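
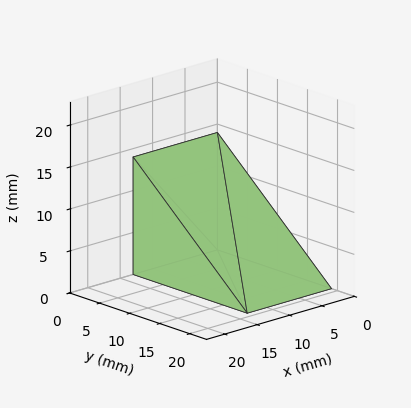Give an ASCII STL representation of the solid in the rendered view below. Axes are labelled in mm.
Reading the render: the shape is a wedge (ramp): 13 × 19 mm base, rising to 14 mm along the y=0 edge and sloping linearly to z=0 at y=19 (dimensions read to the nearest mm from the axis ticks). For the STL, each face is triangulated and given an outward normal.

solid part
  facet normal 0.0000 0.0000 -1.0000
    outer loop
      vertex 13.0 19.0 0.0
      vertex 13.0 0.0 0.0
      vertex 0.0 0.0 0.0
    endloop
  endfacet
  facet normal 0.0000 0.0000 -1.0000
    outer loop
      vertex 0.0 19.0 0.0
      vertex 13.0 19.0 0.0
      vertex 0.0 0.0 0.0
    endloop
  endfacet
  facet normal 0.0000 -1.0000 0.0000
    outer loop
      vertex 0.0 0.0 0.0
      vertex 13.0 0.0 0.0
      vertex 13.0 0.0 14.0
    endloop
  endfacet
  facet normal 0.0000 -1.0000 0.0000
    outer loop
      vertex 0.0 0.0 0.0
      vertex 13.0 0.0 14.0
      vertex 0.0 0.0 14.0
    endloop
  endfacet
  facet normal 0.0000 0.5932 0.8051
    outer loop
      vertex 0.0 0.0 14.0
      vertex 13.0 0.0 14.0
      vertex 13.0 19.0 0.0
    endloop
  endfacet
  facet normal 0.0000 0.5932 0.8051
    outer loop
      vertex 0.0 0.0 14.0
      vertex 13.0 19.0 0.0
      vertex 0.0 19.0 0.0
    endloop
  endfacet
  facet normal -1.0000 0.0000 0.0000
    outer loop
      vertex 0.0 0.0 14.0
      vertex 0.0 19.0 0.0
      vertex 0.0 0.0 0.0
    endloop
  endfacet
  facet normal 1.0000 0.0000 0.0000
    outer loop
      vertex 13.0 0.0 0.0
      vertex 13.0 19.0 0.0
      vertex 13.0 0.0 14.0
    endloop
  endfacet
endsolid part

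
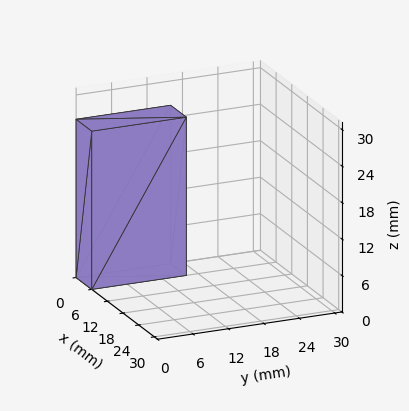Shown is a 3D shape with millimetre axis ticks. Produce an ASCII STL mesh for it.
Reading the render: the shape is a rectangular box, roughly 6 × 16 mm footprint and 26 mm tall (dimensions read to the nearest mm from the axis ticks). For the STL, each face is triangulated and given an outward normal.

solid part
  facet normal 0.0000 0.0000 -1.0000
    outer loop
      vertex 6.000 16.000 0.000
      vertex 6.000 0.000 0.000
      vertex 0.000 0.000 0.000
    endloop
  endfacet
  facet normal 0.0000 0.0000 -1.0000
    outer loop
      vertex 0.000 16.000 0.000
      vertex 6.000 16.000 0.000
      vertex 0.000 0.000 0.000
    endloop
  endfacet
  facet normal 0.0000 0.0000 1.0000
    outer loop
      vertex 0.000 0.000 26.000
      vertex 6.000 0.000 26.000
      vertex 6.000 16.000 26.000
    endloop
  endfacet
  facet normal 0.0000 0.0000 1.0000
    outer loop
      vertex 0.000 0.000 26.000
      vertex 6.000 16.000 26.000
      vertex 0.000 16.000 26.000
    endloop
  endfacet
  facet normal 0.0000 -1.0000 0.0000
    outer loop
      vertex 0.000 0.000 0.000
      vertex 6.000 0.000 0.000
      vertex 6.000 0.000 26.000
    endloop
  endfacet
  facet normal 0.0000 -1.0000 0.0000
    outer loop
      vertex 0.000 0.000 0.000
      vertex 6.000 0.000 26.000
      vertex 0.000 0.000 26.000
    endloop
  endfacet
  facet normal 0.0000 1.0000 0.0000
    outer loop
      vertex 6.000 16.000 26.000
      vertex 6.000 16.000 0.000
      vertex 0.000 16.000 0.000
    endloop
  endfacet
  facet normal 0.0000 1.0000 0.0000
    outer loop
      vertex 0.000 16.000 26.000
      vertex 6.000 16.000 26.000
      vertex 0.000 16.000 0.000
    endloop
  endfacet
  facet normal -1.0000 0.0000 0.0000
    outer loop
      vertex 0.000 16.000 26.000
      vertex 0.000 16.000 0.000
      vertex 0.000 0.000 0.000
    endloop
  endfacet
  facet normal -1.0000 0.0000 0.0000
    outer loop
      vertex 0.000 0.000 26.000
      vertex 0.000 16.000 26.000
      vertex 0.000 0.000 0.000
    endloop
  endfacet
  facet normal 1.0000 0.0000 0.0000
    outer loop
      vertex 6.000 0.000 0.000
      vertex 6.000 16.000 0.000
      vertex 6.000 16.000 26.000
    endloop
  endfacet
  facet normal 1.0000 0.0000 0.0000
    outer loop
      vertex 6.000 0.000 0.000
      vertex 6.000 16.000 26.000
      vertex 6.000 0.000 26.000
    endloop
  endfacet
endsolid part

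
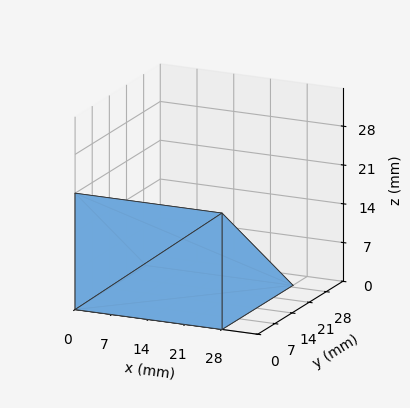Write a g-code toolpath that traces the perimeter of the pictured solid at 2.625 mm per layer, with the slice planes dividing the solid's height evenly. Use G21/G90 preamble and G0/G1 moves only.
Reading the render: the shape is a wedge (ramp): 28 × 29 mm base, rising to 21 mm along the y=0 edge and sloping linearly to z=0 at y=29 (dimensions read to the nearest mm from the axis ticks). For the g-code, the solid's height is divided into equal slices at the stated Δz and each level perimeter traced with G1 moves after a G0 lift.

; perimeter-only toolpath
G21 ; units = mm
G90 ; absolute positioning
G28 ; home
; layer 1
G0 Z2.625
G0 X0.000 Y0.000
G1 X28.000 Y0.000
G1 X28.000 Y25.375
G1 X0.000 Y25.375
G1 X0.000 Y0.000
; layer 2
G0 Z5.250
G0 X0.000 Y0.000
G1 X28.000 Y0.000
G1 X28.000 Y21.750
G1 X0.000 Y21.750
G1 X0.000 Y0.000
; layer 3
G0 Z7.875
G0 X0.000 Y0.000
G1 X28.000 Y0.000
G1 X28.000 Y18.125
G1 X0.000 Y18.125
G1 X0.000 Y0.000
; layer 4
G0 Z10.500
G0 X0.000 Y0.000
G1 X28.000 Y0.000
G1 X28.000 Y14.500
G1 X0.000 Y14.500
G1 X0.000 Y0.000
; layer 5
G0 Z13.125
G0 X0.000 Y0.000
G1 X28.000 Y0.000
G1 X28.000 Y10.875
G1 X0.000 Y10.875
G1 X0.000 Y0.000
; layer 6
G0 Z15.750
G0 X0.000 Y0.000
G1 X28.000 Y0.000
G1 X28.000 Y7.250
G1 X0.000 Y7.250
G1 X0.000 Y0.000
; layer 7
G0 Z18.375
G0 X0.000 Y0.000
G1 X28.000 Y0.000
G1 X28.000 Y3.625
G1 X0.000 Y3.625
G1 X0.000 Y0.000
M2 ; end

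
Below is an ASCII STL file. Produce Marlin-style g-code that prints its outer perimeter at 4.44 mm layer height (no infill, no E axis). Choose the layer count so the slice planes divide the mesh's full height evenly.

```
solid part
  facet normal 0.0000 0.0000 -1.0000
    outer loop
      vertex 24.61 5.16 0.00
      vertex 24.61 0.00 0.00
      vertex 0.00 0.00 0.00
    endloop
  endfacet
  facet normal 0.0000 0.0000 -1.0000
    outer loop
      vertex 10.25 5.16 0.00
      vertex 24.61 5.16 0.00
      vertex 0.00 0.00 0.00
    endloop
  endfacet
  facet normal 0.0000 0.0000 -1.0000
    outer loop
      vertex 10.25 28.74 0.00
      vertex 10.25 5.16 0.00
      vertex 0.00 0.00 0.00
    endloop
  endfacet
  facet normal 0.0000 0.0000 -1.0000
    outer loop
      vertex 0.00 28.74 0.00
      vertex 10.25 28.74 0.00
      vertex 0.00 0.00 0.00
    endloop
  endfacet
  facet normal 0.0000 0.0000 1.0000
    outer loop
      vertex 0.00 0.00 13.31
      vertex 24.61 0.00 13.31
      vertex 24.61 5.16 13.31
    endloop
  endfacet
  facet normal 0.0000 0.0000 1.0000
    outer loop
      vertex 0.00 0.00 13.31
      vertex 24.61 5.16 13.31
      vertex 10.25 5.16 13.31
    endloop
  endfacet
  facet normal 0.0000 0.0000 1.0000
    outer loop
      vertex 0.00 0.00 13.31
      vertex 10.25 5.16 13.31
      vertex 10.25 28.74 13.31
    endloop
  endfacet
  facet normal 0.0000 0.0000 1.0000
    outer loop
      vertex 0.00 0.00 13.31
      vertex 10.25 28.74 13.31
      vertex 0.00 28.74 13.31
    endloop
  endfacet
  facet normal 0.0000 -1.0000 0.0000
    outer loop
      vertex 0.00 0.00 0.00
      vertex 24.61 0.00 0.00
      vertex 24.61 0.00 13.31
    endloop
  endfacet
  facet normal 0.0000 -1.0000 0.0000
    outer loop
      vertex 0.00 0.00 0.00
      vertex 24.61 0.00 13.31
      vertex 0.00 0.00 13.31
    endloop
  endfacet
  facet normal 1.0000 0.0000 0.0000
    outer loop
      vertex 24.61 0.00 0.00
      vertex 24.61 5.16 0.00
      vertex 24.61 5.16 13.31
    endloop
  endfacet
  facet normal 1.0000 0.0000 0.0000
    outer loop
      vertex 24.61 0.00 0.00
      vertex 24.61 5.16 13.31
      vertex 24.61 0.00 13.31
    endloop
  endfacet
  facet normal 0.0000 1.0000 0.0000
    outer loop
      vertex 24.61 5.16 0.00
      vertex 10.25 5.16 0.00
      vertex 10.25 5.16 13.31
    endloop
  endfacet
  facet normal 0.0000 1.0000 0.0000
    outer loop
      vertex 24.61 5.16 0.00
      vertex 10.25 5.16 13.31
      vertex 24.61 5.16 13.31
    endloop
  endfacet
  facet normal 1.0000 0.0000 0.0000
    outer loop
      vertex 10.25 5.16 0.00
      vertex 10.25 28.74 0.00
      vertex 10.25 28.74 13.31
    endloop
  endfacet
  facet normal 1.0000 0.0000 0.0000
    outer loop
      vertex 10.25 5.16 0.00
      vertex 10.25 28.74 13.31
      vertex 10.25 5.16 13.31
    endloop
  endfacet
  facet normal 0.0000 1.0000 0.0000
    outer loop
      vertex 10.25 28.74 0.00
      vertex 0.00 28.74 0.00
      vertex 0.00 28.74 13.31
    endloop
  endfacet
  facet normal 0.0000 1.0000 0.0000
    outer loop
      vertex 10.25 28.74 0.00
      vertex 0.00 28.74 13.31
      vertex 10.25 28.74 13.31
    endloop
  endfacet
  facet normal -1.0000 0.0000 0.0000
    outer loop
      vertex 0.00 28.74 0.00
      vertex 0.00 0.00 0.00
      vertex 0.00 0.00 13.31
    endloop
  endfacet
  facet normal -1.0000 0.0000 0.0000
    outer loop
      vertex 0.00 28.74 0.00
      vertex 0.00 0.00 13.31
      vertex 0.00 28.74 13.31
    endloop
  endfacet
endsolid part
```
; perimeter-only toolpath
G21 ; units = mm
G90 ; absolute positioning
G28 ; home
; layer 1
G0 Z4.44
G0 X0.00 Y0.00
G1 X24.61 Y0.00
G1 X24.61 Y5.16
G1 X10.25 Y5.16
G1 X10.25 Y28.74
G1 X0.00 Y28.74
G1 X0.00 Y0.00
; layer 2
G0 Z8.87
G0 X0.00 Y0.00
G1 X24.61 Y0.00
G1 X24.61 Y5.16
G1 X10.25 Y5.16
G1 X10.25 Y28.74
G1 X0.00 Y28.74
G1 X0.00 Y0.00
; layer 3
G0 Z13.31
G0 X0.00 Y0.00
G1 X24.61 Y0.00
G1 X24.61 Y5.16
G1 X10.25 Y5.16
G1 X10.25 Y28.74
G1 X0.00 Y28.74
G1 X0.00 Y0.00
M2 ; end

The solid is an L-shaped prism: outer 24.6 × 28.7 mm, arm thicknesses ≈ 5.16 mm (horizontal) and 10.2 mm (vertical), extruded 13.3 mm in z. Slicing at Δz = 4.44 mm — 3 equal slices spanning the solid's height, so layer i sits at z = i·h/3 — gives 3 non-empty perimeters. Each is a 6-segment closed polygon; G0 lifts to the layer z and rapids to the start vertex, then G1 traces the edges.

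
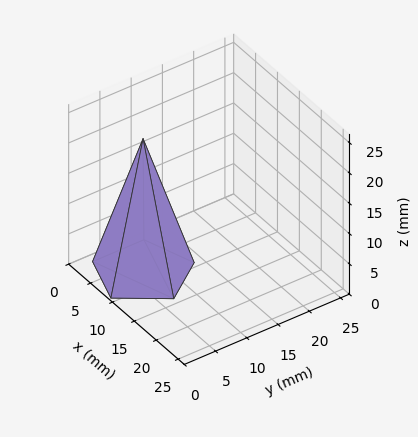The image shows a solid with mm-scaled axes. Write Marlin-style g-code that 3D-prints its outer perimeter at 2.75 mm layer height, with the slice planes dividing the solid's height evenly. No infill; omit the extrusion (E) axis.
Reading the render: the shape is a regular 5-sided pyramid, base circumscribed radius ≈ 7 mm, apex at z ≈ 22 mm (dimensions read to the nearest mm from the axis ticks). For the g-code, the solid's height is divided into equal slices at the stated Δz and each level perimeter traced with G1 moves after a G0 lift.

; perimeter-only toolpath
G21 ; units = mm
G90 ; absolute positioning
G28 ; home
; layer 1
G0 Z2.75
G0 X13.12 Y7.00
G1 X8.89 Y12.83
G1 X2.05 Y10.60
G1 X2.05 Y3.40
G1 X8.89 Y1.17
G1 X13.12 Y7.00
; layer 2
G0 Z5.50
G0 X12.25 Y7.00
G1 X8.62 Y12.00
G1 X2.75 Y10.08
G1 X2.75 Y3.92
G1 X8.62 Y2.00
G1 X12.25 Y7.00
; layer 3
G0 Z8.25
G0 X11.38 Y7.00
G1 X8.35 Y11.16
G1 X3.46 Y9.57
G1 X3.46 Y4.43
G1 X8.35 Y2.84
G1 X11.38 Y7.00
; layer 4
G0 Z11.00
G0 X10.50 Y7.00
G1 X8.08 Y10.33
G1 X4.17 Y9.05
G1 X4.17 Y4.95
G1 X8.08 Y3.67
G1 X10.50 Y7.00
; layer 5
G0 Z13.75
G0 X9.62 Y7.00
G1 X7.81 Y9.50
G1 X4.88 Y8.54
G1 X4.88 Y5.46
G1 X7.81 Y4.50
G1 X9.62 Y7.00
; layer 6
G0 Z16.50
G0 X8.75 Y7.00
G1 X7.54 Y8.66
G1 X5.58 Y8.03
G1 X5.58 Y5.97
G1 X7.54 Y5.33
G1 X8.75 Y7.00
; layer 7
G0 Z19.25
G0 X7.88 Y7.00
G1 X7.27 Y7.83
G1 X6.29 Y7.51
G1 X6.29 Y6.49
G1 X7.27 Y6.17
G1 X7.88 Y7.00
M2 ; end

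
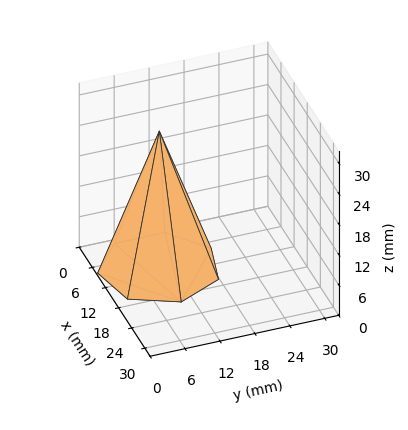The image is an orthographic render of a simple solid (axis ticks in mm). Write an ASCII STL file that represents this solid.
Reading the render: the shape is a regular 7-sided pyramid, base circumscribed radius ≈ 10 mm, apex at z ≈ 27 mm (dimensions read to the nearest mm from the axis ticks). For the STL, each face is triangulated and given an outward normal.

solid part
  facet normal 0.0000 0.0000 -1.0000
    outer loop
      vertex 7.775 19.749 0.000
      vertex 16.235 17.818 0.000
      vertex 20.000 10.000 0.000
    endloop
  endfacet
  facet normal 0.0000 0.0000 -1.0000
    outer loop
      vertex 0.990 14.339 0.000
      vertex 7.775 19.749 0.000
      vertex 20.000 10.000 0.000
    endloop
  endfacet
  facet normal 0.0000 0.0000 -1.0000
    outer loop
      vertex 0.990 5.661 0.000
      vertex 0.990 14.339 0.000
      vertex 20.000 10.000 0.000
    endloop
  endfacet
  facet normal 0.0000 0.0000 -1.0000
    outer loop
      vertex 7.775 0.251 0.000
      vertex 0.990 5.661 0.000
      vertex 20.000 10.000 0.000
    endloop
  endfacet
  facet normal 0.0000 0.0000 -1.0000
    outer loop
      vertex 16.235 2.182 0.000
      vertex 7.775 0.251 0.000
      vertex 20.000 10.000 0.000
    endloop
  endfacet
  facet normal 0.8546 0.4116 0.3165
    outer loop
      vertex 20.000 10.000 0.000
      vertex 16.235 17.818 0.000
      vertex 10.000 10.000 27.000
    endloop
  endfacet
  facet normal 0.2111 0.9248 0.3165
    outer loop
      vertex 16.235 17.818 0.000
      vertex 7.775 19.749 0.000
      vertex 10.000 10.000 27.000
    endloop
  endfacet
  facet normal -0.5914 0.7417 0.3165
    outer loop
      vertex 7.775 19.749 0.000
      vertex 0.990 14.339 0.000
      vertex 10.000 10.000 27.000
    endloop
  endfacet
  facet normal -0.9486 0.0000 0.3165
    outer loop
      vertex 0.990 14.339 0.000
      vertex 0.990 5.661 0.000
      vertex 10.000 10.000 27.000
    endloop
  endfacet
  facet normal -0.5914 -0.7417 0.3165
    outer loop
      vertex 0.990 5.661 0.000
      vertex 7.775 0.251 0.000
      vertex 10.000 10.000 27.000
    endloop
  endfacet
  facet normal 0.2111 -0.9248 0.3165
    outer loop
      vertex 7.775 0.251 0.000
      vertex 16.235 2.182 0.000
      vertex 10.000 10.000 27.000
    endloop
  endfacet
  facet normal 0.8546 -0.4116 0.3165
    outer loop
      vertex 16.235 2.182 0.000
      vertex 20.000 10.000 0.000
      vertex 10.000 10.000 27.000
    endloop
  endfacet
endsolid part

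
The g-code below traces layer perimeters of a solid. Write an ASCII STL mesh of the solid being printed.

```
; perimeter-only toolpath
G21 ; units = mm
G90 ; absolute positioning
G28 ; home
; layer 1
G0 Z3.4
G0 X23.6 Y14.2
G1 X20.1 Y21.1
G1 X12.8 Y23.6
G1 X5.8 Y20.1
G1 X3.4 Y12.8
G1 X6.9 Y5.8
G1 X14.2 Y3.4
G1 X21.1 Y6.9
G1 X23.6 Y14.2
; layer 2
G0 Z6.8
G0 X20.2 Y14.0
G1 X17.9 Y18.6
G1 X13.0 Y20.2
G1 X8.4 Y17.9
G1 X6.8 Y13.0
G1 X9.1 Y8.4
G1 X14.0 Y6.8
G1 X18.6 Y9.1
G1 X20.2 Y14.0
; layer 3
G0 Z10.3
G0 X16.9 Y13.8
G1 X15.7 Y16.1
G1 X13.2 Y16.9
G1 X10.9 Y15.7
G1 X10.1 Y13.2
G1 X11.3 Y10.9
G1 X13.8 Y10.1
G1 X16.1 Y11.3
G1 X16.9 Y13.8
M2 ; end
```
solid part
  facet normal 0.0000 0.0000 -1.0000
    outer loop
      vertex 12.5 27.0 0.0
      vertex 22.3 23.7 0.0
      vertex 27.0 14.5 0.0
    endloop
  endfacet
  facet normal 0.0000 0.0000 -1.0000
    outer loop
      vertex 3.3 22.3 0.0
      vertex 12.5 27.0 0.0
      vertex 27.0 14.5 0.0
    endloop
  endfacet
  facet normal 0.0000 0.0000 -1.0000
    outer loop
      vertex 0.0 12.5 0.0
      vertex 3.3 22.3 0.0
      vertex 27.0 14.5 0.0
    endloop
  endfacet
  facet normal 0.0000 0.0000 -1.0000
    outer loop
      vertex 4.7 3.3 0.0
      vertex 0.0 12.5 0.0
      vertex 27.0 14.5 0.0
    endloop
  endfacet
  facet normal 0.0000 0.0000 -1.0000
    outer loop
      vertex 14.5 0.0 0.0
      vertex 4.7 3.3 0.0
      vertex 27.0 14.5 0.0
    endloop
  endfacet
  facet normal 0.0000 0.0000 -1.0000
    outer loop
      vertex 23.7 4.7 0.0
      vertex 14.5 0.0 0.0
      vertex 27.0 14.5 0.0
    endloop
  endfacet
  facet normal 0.6584 0.3364 0.6733
    outer loop
      vertex 27.0 14.5 0.0
      vertex 22.3 23.7 0.0
      vertex 13.5 13.5 13.7
    endloop
  endfacet
  facet normal 0.2360 0.7007 0.6733
    outer loop
      vertex 22.3 23.7 0.0
      vertex 12.5 27.0 0.0
      vertex 13.5 13.5 13.7
    endloop
  endfacet
  facet normal -0.3364 0.6584 0.6733
    outer loop
      vertex 12.5 27.0 0.0
      vertex 3.3 22.3 0.0
      vertex 13.5 13.5 13.7
    endloop
  endfacet
  facet normal -0.7007 0.2360 0.6733
    outer loop
      vertex 3.3 22.3 0.0
      vertex 0.0 12.5 0.0
      vertex 13.5 13.5 13.7
    endloop
  endfacet
  facet normal -0.6584 -0.3364 0.6733
    outer loop
      vertex 0.0 12.5 0.0
      vertex 4.7 3.3 0.0
      vertex 13.5 13.5 13.7
    endloop
  endfacet
  facet normal -0.2360 -0.7007 0.6733
    outer loop
      vertex 4.7 3.3 0.0
      vertex 14.5 0.0 0.0
      vertex 13.5 13.5 13.7
    endloop
  endfacet
  facet normal 0.3364 -0.6584 0.6733
    outer loop
      vertex 14.5 0.0 0.0
      vertex 23.7 4.7 0.0
      vertex 13.5 13.5 13.7
    endloop
  endfacet
  facet normal 0.7007 -0.2360 0.6733
    outer loop
      vertex 23.7 4.7 0.0
      vertex 27.0 14.5 0.0
      vertex 13.5 13.5 13.7
    endloop
  endfacet
endsolid part

The G0 Z moves step by Δz≈3.4 mm. The G1 loops shrink linearly with z, so the solid tapers from its base footprint up to z≈13.7. Closing with a flat bottom cap and the tapered top and triangulating gives 14 facets — a regular 8-sided pyramid, base circumscribed radius ≈ 13.5 mm, apex at z ≈ 13.7 mm.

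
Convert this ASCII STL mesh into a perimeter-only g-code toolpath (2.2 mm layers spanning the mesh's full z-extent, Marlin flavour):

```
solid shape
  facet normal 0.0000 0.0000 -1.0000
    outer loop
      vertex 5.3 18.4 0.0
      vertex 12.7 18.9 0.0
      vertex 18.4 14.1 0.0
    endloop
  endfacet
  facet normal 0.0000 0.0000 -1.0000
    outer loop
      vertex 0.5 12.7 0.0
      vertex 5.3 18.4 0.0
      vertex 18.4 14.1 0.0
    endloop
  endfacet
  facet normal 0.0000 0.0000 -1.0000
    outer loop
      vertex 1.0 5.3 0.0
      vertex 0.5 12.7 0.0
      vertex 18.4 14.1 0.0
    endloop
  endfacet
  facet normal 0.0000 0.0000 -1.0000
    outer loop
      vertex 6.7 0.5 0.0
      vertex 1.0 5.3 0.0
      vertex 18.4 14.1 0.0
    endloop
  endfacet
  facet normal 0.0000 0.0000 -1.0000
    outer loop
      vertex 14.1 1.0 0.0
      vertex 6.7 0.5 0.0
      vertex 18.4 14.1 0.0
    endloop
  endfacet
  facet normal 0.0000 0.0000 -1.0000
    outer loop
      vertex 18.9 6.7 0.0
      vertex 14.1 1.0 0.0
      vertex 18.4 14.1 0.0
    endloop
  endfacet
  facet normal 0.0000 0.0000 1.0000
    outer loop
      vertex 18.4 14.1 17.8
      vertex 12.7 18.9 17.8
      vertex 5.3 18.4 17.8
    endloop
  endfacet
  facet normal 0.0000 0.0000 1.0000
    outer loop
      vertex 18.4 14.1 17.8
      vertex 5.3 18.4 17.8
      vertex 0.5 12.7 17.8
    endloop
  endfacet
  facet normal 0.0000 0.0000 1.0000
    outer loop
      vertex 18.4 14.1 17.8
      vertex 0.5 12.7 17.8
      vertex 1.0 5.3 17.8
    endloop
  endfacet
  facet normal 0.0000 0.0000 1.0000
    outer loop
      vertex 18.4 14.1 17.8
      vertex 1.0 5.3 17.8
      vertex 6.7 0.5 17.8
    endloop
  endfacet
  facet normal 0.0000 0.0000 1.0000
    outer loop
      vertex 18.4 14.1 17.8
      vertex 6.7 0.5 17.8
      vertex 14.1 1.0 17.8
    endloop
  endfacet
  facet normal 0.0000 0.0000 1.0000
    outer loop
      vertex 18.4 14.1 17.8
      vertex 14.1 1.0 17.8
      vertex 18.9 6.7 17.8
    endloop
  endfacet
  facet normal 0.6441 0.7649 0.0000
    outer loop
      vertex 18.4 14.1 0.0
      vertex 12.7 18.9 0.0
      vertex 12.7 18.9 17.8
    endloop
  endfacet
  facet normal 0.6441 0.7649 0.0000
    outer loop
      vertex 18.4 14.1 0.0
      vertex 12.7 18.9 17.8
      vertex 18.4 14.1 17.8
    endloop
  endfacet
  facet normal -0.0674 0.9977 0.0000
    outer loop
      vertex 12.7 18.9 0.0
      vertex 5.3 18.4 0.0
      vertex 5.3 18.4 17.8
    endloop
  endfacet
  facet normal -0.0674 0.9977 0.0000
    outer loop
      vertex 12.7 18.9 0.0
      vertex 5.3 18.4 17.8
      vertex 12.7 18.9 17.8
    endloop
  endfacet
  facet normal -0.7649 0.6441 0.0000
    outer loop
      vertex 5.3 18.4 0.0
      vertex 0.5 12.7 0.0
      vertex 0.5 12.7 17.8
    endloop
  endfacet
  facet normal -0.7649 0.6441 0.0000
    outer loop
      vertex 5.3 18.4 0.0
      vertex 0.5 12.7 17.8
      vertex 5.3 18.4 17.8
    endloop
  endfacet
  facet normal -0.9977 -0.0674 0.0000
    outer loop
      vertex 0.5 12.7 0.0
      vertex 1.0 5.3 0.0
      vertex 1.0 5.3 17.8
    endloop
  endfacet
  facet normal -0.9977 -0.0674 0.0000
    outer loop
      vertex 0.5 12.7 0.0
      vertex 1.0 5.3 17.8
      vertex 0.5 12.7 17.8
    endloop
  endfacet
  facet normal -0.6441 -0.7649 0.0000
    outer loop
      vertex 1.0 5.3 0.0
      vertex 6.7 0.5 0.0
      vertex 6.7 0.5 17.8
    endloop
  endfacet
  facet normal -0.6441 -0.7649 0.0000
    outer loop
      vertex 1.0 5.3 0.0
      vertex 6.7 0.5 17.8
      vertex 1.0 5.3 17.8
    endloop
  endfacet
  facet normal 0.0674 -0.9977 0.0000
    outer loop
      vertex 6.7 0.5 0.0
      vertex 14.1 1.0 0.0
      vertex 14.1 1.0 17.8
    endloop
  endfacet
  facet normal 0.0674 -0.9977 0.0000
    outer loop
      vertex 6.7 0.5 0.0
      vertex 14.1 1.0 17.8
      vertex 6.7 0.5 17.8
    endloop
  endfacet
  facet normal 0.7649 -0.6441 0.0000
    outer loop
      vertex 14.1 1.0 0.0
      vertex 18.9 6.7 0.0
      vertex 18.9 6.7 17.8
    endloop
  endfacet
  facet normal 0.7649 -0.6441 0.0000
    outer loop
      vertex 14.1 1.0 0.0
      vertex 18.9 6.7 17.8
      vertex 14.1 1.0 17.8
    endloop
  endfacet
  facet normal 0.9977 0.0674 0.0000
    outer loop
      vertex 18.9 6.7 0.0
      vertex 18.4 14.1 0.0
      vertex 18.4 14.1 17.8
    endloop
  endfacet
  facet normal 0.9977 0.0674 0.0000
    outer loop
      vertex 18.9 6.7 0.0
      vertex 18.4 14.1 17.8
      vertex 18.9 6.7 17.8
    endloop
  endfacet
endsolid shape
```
; perimeter-only toolpath
G21 ; units = mm
G90 ; absolute positioning
G28 ; home
; layer 1
G0 Z2.2
G0 X18.4 Y14.1
G1 X12.7 Y18.9
G1 X5.3 Y18.4
G1 X0.5 Y12.7
G1 X1.0 Y5.3
G1 X6.7 Y0.5
G1 X14.1 Y1.0
G1 X18.9 Y6.7
G1 X18.4 Y14.1
; layer 2
G0 Z4.5
G0 X18.4 Y14.1
G1 X12.7 Y18.9
G1 X5.3 Y18.4
G1 X0.5 Y12.7
G1 X1.0 Y5.3
G1 X6.7 Y0.5
G1 X14.1 Y1.0
G1 X18.9 Y6.7
G1 X18.4 Y14.1
; layer 3
G0 Z6.7
G0 X18.4 Y14.1
G1 X12.7 Y18.9
G1 X5.3 Y18.4
G1 X0.5 Y12.7
G1 X1.0 Y5.3
G1 X6.7 Y0.5
G1 X14.1 Y1.0
G1 X18.9 Y6.7
G1 X18.4 Y14.1
; layer 4
G0 Z8.9
G0 X18.4 Y14.1
G1 X12.7 Y18.9
G1 X5.3 Y18.4
G1 X0.5 Y12.7
G1 X1.0 Y5.3
G1 X6.7 Y0.5
G1 X14.1 Y1.0
G1 X18.9 Y6.7
G1 X18.4 Y14.1
; layer 5
G0 Z11.1
G0 X18.4 Y14.1
G1 X12.7 Y18.9
G1 X5.3 Y18.4
G1 X0.5 Y12.7
G1 X1.0 Y5.3
G1 X6.7 Y0.5
G1 X14.1 Y1.0
G1 X18.9 Y6.7
G1 X18.4 Y14.1
; layer 6
G0 Z13.4
G0 X18.4 Y14.1
G1 X12.7 Y18.9
G1 X5.3 Y18.4
G1 X0.5 Y12.7
G1 X1.0 Y5.3
G1 X6.7 Y0.5
G1 X14.1 Y1.0
G1 X18.9 Y6.7
G1 X18.4 Y14.1
; layer 7
G0 Z15.6
G0 X18.4 Y14.1
G1 X12.7 Y18.9
G1 X5.3 Y18.4
G1 X0.5 Y12.7
G1 X1.0 Y5.3
G1 X6.7 Y0.5
G1 X14.1 Y1.0
G1 X18.9 Y6.7
G1 X18.4 Y14.1
; layer 8
G0 Z17.8
G0 X18.4 Y14.1
G1 X12.7 Y18.9
G1 X5.3 Y18.4
G1 X0.5 Y12.7
G1 X1.0 Y5.3
G1 X6.7 Y0.5
G1 X14.1 Y1.0
G1 X18.9 Y6.7
G1 X18.4 Y14.1
M2 ; end

The solid is a regular 8-sided prism (a cylinder approximated with 8 flat sides), circumscribed radius ≈ 9.7 mm, height ≈ 17.8 mm. Slicing at Δz = 2.2 mm — 8 equal slices spanning the solid's height, so layer i sits at z = i·h/8 — gives 8 non-empty perimeters. Each is a 8-segment closed polygon; G0 lifts to the layer z and rapids to the start vertex, then G1 traces the edges.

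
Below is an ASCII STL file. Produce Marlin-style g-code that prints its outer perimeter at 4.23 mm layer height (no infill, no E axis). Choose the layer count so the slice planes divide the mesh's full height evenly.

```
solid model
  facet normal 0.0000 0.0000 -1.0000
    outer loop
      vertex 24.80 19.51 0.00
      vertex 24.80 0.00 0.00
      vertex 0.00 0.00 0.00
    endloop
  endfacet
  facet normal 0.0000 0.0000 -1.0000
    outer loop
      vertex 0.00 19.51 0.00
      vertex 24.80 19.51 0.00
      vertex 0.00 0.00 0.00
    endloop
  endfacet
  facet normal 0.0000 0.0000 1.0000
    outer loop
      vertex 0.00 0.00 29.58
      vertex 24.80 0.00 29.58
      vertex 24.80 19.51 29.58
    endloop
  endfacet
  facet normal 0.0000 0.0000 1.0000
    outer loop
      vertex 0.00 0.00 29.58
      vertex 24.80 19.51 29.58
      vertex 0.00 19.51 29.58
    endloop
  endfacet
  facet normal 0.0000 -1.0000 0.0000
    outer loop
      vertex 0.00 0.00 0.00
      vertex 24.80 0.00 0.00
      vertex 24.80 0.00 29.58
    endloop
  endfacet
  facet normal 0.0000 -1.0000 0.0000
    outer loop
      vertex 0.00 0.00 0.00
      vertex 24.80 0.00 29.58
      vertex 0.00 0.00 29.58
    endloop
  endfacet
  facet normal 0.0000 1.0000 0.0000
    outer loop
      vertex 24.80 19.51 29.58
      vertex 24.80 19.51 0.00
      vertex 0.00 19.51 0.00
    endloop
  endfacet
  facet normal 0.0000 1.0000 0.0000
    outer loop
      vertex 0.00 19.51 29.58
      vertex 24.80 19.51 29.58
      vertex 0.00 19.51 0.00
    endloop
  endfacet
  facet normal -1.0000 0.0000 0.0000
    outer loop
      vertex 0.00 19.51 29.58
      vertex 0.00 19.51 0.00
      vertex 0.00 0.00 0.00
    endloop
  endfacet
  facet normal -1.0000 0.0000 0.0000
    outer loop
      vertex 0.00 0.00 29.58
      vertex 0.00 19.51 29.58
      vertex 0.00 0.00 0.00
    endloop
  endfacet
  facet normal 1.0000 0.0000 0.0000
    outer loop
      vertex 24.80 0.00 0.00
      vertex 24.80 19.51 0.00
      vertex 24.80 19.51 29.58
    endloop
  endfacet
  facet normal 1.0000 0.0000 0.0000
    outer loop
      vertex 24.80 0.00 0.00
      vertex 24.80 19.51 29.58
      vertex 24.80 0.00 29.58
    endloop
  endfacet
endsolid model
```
; perimeter-only toolpath
G21 ; units = mm
G90 ; absolute positioning
G28 ; home
; layer 1
G0 Z4.23
G0 X0.00 Y0.00
G1 X24.80 Y0.00
G1 X24.80 Y19.51
G1 X0.00 Y19.51
G1 X0.00 Y0.00
; layer 2
G0 Z8.45
G0 X0.00 Y0.00
G1 X24.80 Y0.00
G1 X24.80 Y19.51
G1 X0.00 Y19.51
G1 X0.00 Y0.00
; layer 3
G0 Z12.68
G0 X0.00 Y0.00
G1 X24.80 Y0.00
G1 X24.80 Y19.51
G1 X0.00 Y19.51
G1 X0.00 Y0.00
; layer 4
G0 Z16.90
G0 X0.00 Y0.00
G1 X24.80 Y0.00
G1 X24.80 Y19.51
G1 X0.00 Y19.51
G1 X0.00 Y0.00
; layer 5
G0 Z21.13
G0 X0.00 Y0.00
G1 X24.80 Y0.00
G1 X24.80 Y19.51
G1 X0.00 Y19.51
G1 X0.00 Y0.00
; layer 6
G0 Z25.35
G0 X0.00 Y0.00
G1 X24.80 Y0.00
G1 X24.80 Y19.51
G1 X0.00 Y19.51
G1 X0.00 Y0.00
; layer 7
G0 Z29.58
G0 X0.00 Y0.00
G1 X24.80 Y0.00
G1 X24.80 Y19.51
G1 X0.00 Y19.51
G1 X0.00 Y0.00
M2 ; end

The solid is a rectangular box, roughly 24.8 × 19.5 mm footprint and 29.6 mm tall. Slicing at Δz = 4.23 mm — 7 equal slices spanning the solid's height, so layer i sits at z = i·h/7 — gives 7 non-empty perimeters. Each is a 4-segment closed polygon; G0 lifts to the layer z and rapids to the start vertex, then G1 traces the edges.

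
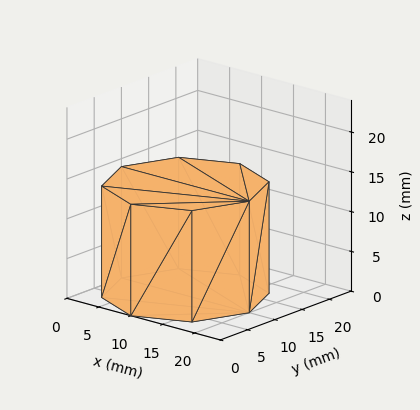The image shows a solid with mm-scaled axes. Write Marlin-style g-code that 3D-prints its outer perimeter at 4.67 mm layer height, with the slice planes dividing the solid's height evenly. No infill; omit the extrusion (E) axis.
Reading the render: the shape is a regular 8-sided prism (a cylinder approximated with 8 flat sides), circumscribed radius ≈ 10 mm, height ≈ 14 mm (dimensions read to the nearest mm from the axis ticks). For the g-code, the solid's height is divided into equal slices at the stated Δz and each level perimeter traced with G1 moves after a G0 lift.

; perimeter-only toolpath
G21 ; units = mm
G90 ; absolute positioning
G28 ; home
; layer 1
G0 Z4.67
G0 X20.00 Y10.00
G1 X17.07 Y17.07
G1 X10.00 Y20.00
G1 X2.93 Y17.07
G1 X0.00 Y10.00
G1 X2.93 Y2.93
G1 X10.00 Y0.00
G1 X17.07 Y2.93
G1 X20.00 Y10.00
; layer 2
G0 Z9.33
G0 X20.00 Y10.00
G1 X17.07 Y17.07
G1 X10.00 Y20.00
G1 X2.93 Y17.07
G1 X0.00 Y10.00
G1 X2.93 Y2.93
G1 X10.00 Y0.00
G1 X17.07 Y2.93
G1 X20.00 Y10.00
; layer 3
G0 Z14.00
G0 X20.00 Y10.00
G1 X17.07 Y17.07
G1 X10.00 Y20.00
G1 X2.93 Y17.07
G1 X0.00 Y10.00
G1 X2.93 Y2.93
G1 X10.00 Y0.00
G1 X17.07 Y2.93
G1 X20.00 Y10.00
M2 ; end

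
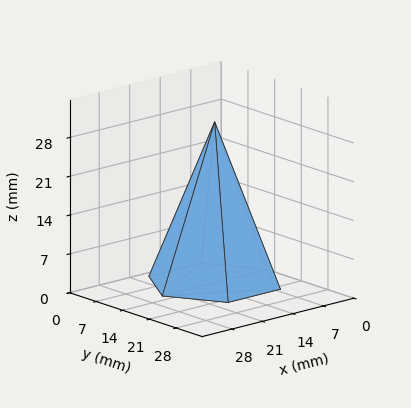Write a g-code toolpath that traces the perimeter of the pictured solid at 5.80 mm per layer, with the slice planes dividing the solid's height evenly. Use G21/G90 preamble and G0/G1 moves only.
Reading the render: the shape is a regular 6-sided pyramid, base circumscribed radius ≈ 12 mm, apex at z ≈ 29 mm (dimensions read to the nearest mm from the axis ticks). For the g-code, the solid's height is divided into equal slices at the stated Δz and each level perimeter traced with G1 moves after a G0 lift.

; perimeter-only toolpath
G21 ; units = mm
G90 ; absolute positioning
G28 ; home
; layer 1
G0 Z5.80
G0 X21.60 Y12.00
G1 X16.80 Y20.31
G1 X7.20 Y20.31
G1 X2.40 Y12.00
G1 X7.20 Y3.69
G1 X16.80 Y3.69
G1 X21.60 Y12.00
; layer 2
G0 Z11.60
G0 X19.20 Y12.00
G1 X15.60 Y18.23
G1 X8.40 Y18.23
G1 X4.80 Y12.00
G1 X8.40 Y5.77
G1 X15.60 Y5.77
G1 X19.20 Y12.00
; layer 3
G0 Z17.40
G0 X16.80 Y12.00
G1 X14.40 Y16.16
G1 X9.60 Y16.16
G1 X7.20 Y12.00
G1 X9.60 Y7.84
G1 X14.40 Y7.84
G1 X16.80 Y12.00
; layer 4
G0 Z23.20
G0 X14.40 Y12.00
G1 X13.20 Y14.08
G1 X10.80 Y14.08
G1 X9.60 Y12.00
G1 X10.80 Y9.92
G1 X13.20 Y9.92
G1 X14.40 Y12.00
M2 ; end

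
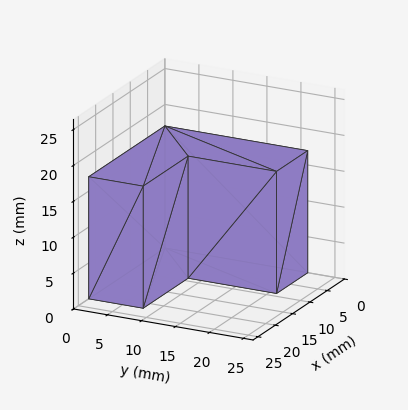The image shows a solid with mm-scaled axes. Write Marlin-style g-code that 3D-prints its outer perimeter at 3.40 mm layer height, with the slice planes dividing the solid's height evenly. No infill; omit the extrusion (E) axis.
Reading the render: the shape is an L-shaped prism: outer 22 × 21 mm, arm thicknesses ≈ 8 mm (horizontal) and 9 mm (vertical), extruded 17 mm in z (dimensions read to the nearest mm from the axis ticks). For the g-code, the solid's height is divided into equal slices at the stated Δz and each level perimeter traced with G1 moves after a G0 lift.

; perimeter-only toolpath
G21 ; units = mm
G90 ; absolute positioning
G28 ; home
; layer 1
G0 Z3.40
G0 X0.00 Y0.00
G1 X22.00 Y0.00
G1 X22.00 Y8.00
G1 X9.00 Y8.00
G1 X9.00 Y21.00
G1 X0.00 Y21.00
G1 X0.00 Y0.00
; layer 2
G0 Z6.80
G0 X0.00 Y0.00
G1 X22.00 Y0.00
G1 X22.00 Y8.00
G1 X9.00 Y8.00
G1 X9.00 Y21.00
G1 X0.00 Y21.00
G1 X0.00 Y0.00
; layer 3
G0 Z10.20
G0 X0.00 Y0.00
G1 X22.00 Y0.00
G1 X22.00 Y8.00
G1 X9.00 Y8.00
G1 X9.00 Y21.00
G1 X0.00 Y21.00
G1 X0.00 Y0.00
; layer 4
G0 Z13.60
G0 X0.00 Y0.00
G1 X22.00 Y0.00
G1 X22.00 Y8.00
G1 X9.00 Y8.00
G1 X9.00 Y21.00
G1 X0.00 Y21.00
G1 X0.00 Y0.00
; layer 5
G0 Z17.00
G0 X0.00 Y0.00
G1 X22.00 Y0.00
G1 X22.00 Y8.00
G1 X9.00 Y8.00
G1 X9.00 Y21.00
G1 X0.00 Y21.00
G1 X0.00 Y0.00
M2 ; end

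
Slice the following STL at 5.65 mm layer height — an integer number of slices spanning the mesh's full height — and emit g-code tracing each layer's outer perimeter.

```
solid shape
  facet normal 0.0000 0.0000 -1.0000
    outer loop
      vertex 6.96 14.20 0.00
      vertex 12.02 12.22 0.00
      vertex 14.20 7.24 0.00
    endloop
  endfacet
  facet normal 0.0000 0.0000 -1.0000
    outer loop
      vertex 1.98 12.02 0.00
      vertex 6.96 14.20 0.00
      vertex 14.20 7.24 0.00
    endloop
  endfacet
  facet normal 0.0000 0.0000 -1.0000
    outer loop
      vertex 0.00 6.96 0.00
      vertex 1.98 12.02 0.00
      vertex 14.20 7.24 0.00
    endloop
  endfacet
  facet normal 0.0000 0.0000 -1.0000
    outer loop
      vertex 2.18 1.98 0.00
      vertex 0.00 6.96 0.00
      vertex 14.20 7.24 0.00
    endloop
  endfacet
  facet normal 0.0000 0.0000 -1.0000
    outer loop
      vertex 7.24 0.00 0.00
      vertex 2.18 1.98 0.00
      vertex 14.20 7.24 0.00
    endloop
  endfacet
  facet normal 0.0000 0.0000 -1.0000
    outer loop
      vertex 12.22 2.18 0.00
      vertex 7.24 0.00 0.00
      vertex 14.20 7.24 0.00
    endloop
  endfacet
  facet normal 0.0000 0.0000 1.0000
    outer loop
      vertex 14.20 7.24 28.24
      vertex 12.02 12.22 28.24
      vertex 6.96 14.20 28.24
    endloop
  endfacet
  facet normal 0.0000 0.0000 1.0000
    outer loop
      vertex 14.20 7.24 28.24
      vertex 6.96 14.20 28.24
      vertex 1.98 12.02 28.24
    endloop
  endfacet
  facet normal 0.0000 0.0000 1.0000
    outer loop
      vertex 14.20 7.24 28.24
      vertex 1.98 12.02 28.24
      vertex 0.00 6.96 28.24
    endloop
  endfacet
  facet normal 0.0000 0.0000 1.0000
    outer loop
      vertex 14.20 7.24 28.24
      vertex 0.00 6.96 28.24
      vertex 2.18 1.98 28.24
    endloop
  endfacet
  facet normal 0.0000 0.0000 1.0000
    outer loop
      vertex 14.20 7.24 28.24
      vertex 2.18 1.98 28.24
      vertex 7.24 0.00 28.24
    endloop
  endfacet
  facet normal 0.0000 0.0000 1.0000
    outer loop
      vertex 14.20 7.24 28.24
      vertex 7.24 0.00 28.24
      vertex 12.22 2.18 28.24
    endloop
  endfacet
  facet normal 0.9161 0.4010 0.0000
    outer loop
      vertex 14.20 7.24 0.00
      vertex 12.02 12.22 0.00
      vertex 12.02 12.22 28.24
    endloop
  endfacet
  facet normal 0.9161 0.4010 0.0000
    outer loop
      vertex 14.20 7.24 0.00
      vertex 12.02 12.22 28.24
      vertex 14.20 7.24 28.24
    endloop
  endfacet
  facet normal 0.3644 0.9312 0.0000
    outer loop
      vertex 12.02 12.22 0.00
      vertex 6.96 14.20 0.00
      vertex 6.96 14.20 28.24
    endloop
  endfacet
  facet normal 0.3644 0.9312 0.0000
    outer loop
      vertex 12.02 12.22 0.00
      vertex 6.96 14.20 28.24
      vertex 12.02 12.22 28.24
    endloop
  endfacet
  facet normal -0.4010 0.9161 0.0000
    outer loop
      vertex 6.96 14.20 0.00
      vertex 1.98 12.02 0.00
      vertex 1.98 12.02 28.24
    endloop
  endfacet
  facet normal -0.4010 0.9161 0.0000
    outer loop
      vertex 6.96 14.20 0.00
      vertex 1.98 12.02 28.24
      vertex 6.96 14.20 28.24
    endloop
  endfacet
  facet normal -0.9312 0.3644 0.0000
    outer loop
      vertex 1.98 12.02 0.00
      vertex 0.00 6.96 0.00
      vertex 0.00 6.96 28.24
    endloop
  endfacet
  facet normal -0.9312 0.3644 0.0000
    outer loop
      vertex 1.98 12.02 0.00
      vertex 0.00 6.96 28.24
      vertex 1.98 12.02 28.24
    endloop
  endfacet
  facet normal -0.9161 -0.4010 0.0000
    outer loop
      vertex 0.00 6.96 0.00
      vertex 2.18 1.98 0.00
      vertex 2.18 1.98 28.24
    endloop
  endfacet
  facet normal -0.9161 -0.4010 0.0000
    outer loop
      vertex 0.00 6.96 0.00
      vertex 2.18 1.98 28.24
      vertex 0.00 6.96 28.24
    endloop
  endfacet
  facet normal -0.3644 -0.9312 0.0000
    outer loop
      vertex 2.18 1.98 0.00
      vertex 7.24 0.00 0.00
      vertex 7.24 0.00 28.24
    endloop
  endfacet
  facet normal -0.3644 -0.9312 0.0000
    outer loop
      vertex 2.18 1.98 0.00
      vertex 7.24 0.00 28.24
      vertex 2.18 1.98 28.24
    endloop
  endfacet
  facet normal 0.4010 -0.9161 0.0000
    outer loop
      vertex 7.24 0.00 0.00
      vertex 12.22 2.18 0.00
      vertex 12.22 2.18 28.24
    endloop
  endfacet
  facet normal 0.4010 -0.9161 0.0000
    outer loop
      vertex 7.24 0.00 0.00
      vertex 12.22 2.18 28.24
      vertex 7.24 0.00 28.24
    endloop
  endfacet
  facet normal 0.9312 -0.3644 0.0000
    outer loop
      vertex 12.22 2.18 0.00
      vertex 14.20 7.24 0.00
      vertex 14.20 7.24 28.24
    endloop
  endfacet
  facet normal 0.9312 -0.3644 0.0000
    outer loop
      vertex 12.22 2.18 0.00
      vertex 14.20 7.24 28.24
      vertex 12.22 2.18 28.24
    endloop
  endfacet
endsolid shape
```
; perimeter-only toolpath
G21 ; units = mm
G90 ; absolute positioning
G28 ; home
; layer 1
G0 Z5.65
G0 X14.20 Y7.24
G1 X12.02 Y12.22
G1 X6.96 Y14.20
G1 X1.98 Y12.02
G1 X0.00 Y6.96
G1 X2.18 Y1.98
G1 X7.24 Y0.00
G1 X12.22 Y2.18
G1 X14.20 Y7.24
; layer 2
G0 Z11.30
G0 X14.20 Y7.24
G1 X12.02 Y12.22
G1 X6.96 Y14.20
G1 X1.98 Y12.02
G1 X0.00 Y6.96
G1 X2.18 Y1.98
G1 X7.24 Y0.00
G1 X12.22 Y2.18
G1 X14.20 Y7.24
; layer 3
G0 Z16.94
G0 X14.20 Y7.24
G1 X12.02 Y12.22
G1 X6.96 Y14.20
G1 X1.98 Y12.02
G1 X0.00 Y6.96
G1 X2.18 Y1.98
G1 X7.24 Y0.00
G1 X12.22 Y2.18
G1 X14.20 Y7.24
; layer 4
G0 Z22.59
G0 X14.20 Y7.24
G1 X12.02 Y12.22
G1 X6.96 Y14.20
G1 X1.98 Y12.02
G1 X0.00 Y6.96
G1 X2.18 Y1.98
G1 X7.24 Y0.00
G1 X12.22 Y2.18
G1 X14.20 Y7.24
; layer 5
G0 Z28.24
G0 X14.20 Y7.24
G1 X12.02 Y12.22
G1 X6.96 Y14.20
G1 X1.98 Y12.02
G1 X0.00 Y6.96
G1 X2.18 Y1.98
G1 X7.24 Y0.00
G1 X12.22 Y2.18
G1 X14.20 Y7.24
M2 ; end

The solid is a regular 8-sided prism (a cylinder approximated with 8 flat sides), circumscribed radius ≈ 7.1 mm, height ≈ 28.2 mm. Slicing at Δz = 5.65 mm — 5 equal slices spanning the solid's height, so layer i sits at z = i·h/5 — gives 5 non-empty perimeters. Each is a 8-segment closed polygon; G0 lifts to the layer z and rapids to the start vertex, then G1 traces the edges.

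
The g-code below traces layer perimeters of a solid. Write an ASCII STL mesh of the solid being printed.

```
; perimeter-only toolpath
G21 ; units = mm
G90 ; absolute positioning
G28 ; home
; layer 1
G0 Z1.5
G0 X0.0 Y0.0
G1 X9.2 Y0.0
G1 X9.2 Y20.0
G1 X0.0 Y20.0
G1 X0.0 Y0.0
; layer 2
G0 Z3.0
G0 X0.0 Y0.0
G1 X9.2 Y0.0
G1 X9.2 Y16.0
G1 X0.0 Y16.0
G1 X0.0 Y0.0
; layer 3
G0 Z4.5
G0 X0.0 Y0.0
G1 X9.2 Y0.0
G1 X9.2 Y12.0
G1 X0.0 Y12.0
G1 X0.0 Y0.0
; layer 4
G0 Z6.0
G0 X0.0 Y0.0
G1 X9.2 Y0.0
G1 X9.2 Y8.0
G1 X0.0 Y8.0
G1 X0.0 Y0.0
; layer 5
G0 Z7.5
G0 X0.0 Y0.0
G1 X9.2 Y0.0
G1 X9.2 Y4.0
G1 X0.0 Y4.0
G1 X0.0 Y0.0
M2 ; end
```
solid part
  facet normal 0.0000 0.0000 -1.0000
    outer loop
      vertex 9.2 24.0 0.0
      vertex 9.2 0.0 0.0
      vertex 0.0 0.0 0.0
    endloop
  endfacet
  facet normal 0.0000 0.0000 -1.0000
    outer loop
      vertex 0.0 24.0 0.0
      vertex 9.2 24.0 0.0
      vertex 0.0 0.0 0.0
    endloop
  endfacet
  facet normal 0.0000 -1.0000 0.0000
    outer loop
      vertex 0.0 0.0 0.0
      vertex 9.2 0.0 0.0
      vertex 9.2 0.0 9.0
    endloop
  endfacet
  facet normal 0.0000 -1.0000 0.0000
    outer loop
      vertex 0.0 0.0 0.0
      vertex 9.2 0.0 9.0
      vertex 0.0 0.0 9.0
    endloop
  endfacet
  facet normal 0.0000 0.3511 0.9363
    outer loop
      vertex 0.0 0.0 9.0
      vertex 9.2 0.0 9.0
      vertex 9.2 24.0 0.0
    endloop
  endfacet
  facet normal 0.0000 0.3511 0.9363
    outer loop
      vertex 0.0 0.0 9.0
      vertex 9.2 24.0 0.0
      vertex 0.0 24.0 0.0
    endloop
  endfacet
  facet normal -1.0000 0.0000 0.0000
    outer loop
      vertex 0.0 0.0 9.0
      vertex 0.0 24.0 0.0
      vertex 0.0 0.0 0.0
    endloop
  endfacet
  facet normal 1.0000 0.0000 0.0000
    outer loop
      vertex 9.2 0.0 0.0
      vertex 9.2 24.0 0.0
      vertex 9.2 0.0 9.0
    endloop
  endfacet
endsolid part

The G0 Z moves step by Δz≈1.5 mm. The G1 loops shrink linearly with z, so the solid tapers from its base footprint up to z≈9. Closing with a flat bottom cap and the tapered top and triangulating gives 8 facets — a wedge (ramp): 9.2 × 24 mm base, rising to 9 mm along the y=0 edge and sloping linearly to z=0 at y=24.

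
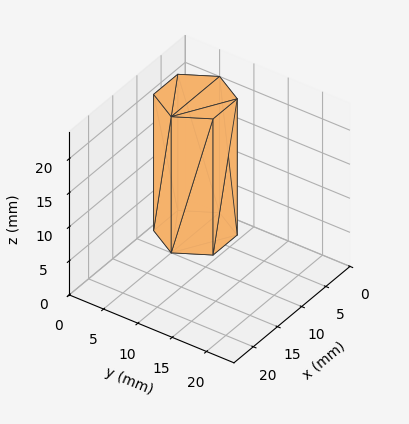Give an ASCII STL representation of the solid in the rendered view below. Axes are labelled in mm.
Reading the render: the shape is a regular 6-sided prism (a cylinder approximated with 6 flat sides), circumscribed radius ≈ 5 mm, height ≈ 20 mm (dimensions read to the nearest mm from the axis ticks). For the STL, each face is triangulated and given an outward normal.

solid part
  facet normal 0.0000 0.0000 -1.0000
    outer loop
      vertex 2.500 9.330 0.000
      vertex 7.500 9.330 0.000
      vertex 10.000 5.000 0.000
    endloop
  endfacet
  facet normal 0.0000 0.0000 -1.0000
    outer loop
      vertex 0.000 5.000 0.000
      vertex 2.500 9.330 0.000
      vertex 10.000 5.000 0.000
    endloop
  endfacet
  facet normal 0.0000 0.0000 -1.0000
    outer loop
      vertex 2.500 0.670 0.000
      vertex 0.000 5.000 0.000
      vertex 10.000 5.000 0.000
    endloop
  endfacet
  facet normal 0.0000 0.0000 -1.0000
    outer loop
      vertex 7.500 0.670 0.000
      vertex 2.500 0.670 0.000
      vertex 10.000 5.000 0.000
    endloop
  endfacet
  facet normal 0.0000 0.0000 1.0000
    outer loop
      vertex 10.000 5.000 20.000
      vertex 7.500 9.330 20.000
      vertex 2.500 9.330 20.000
    endloop
  endfacet
  facet normal 0.0000 0.0000 1.0000
    outer loop
      vertex 10.000 5.000 20.000
      vertex 2.500 9.330 20.000
      vertex 0.000 5.000 20.000
    endloop
  endfacet
  facet normal 0.0000 0.0000 1.0000
    outer loop
      vertex 10.000 5.000 20.000
      vertex 0.000 5.000 20.000
      vertex 2.500 0.670 20.000
    endloop
  endfacet
  facet normal 0.0000 0.0000 1.0000
    outer loop
      vertex 10.000 5.000 20.000
      vertex 2.500 0.670 20.000
      vertex 7.500 0.670 20.000
    endloop
  endfacet
  facet normal 0.8660 0.5000 0.0000
    outer loop
      vertex 10.000 5.000 0.000
      vertex 7.500 9.330 0.000
      vertex 7.500 9.330 20.000
    endloop
  endfacet
  facet normal 0.8660 0.5000 0.0000
    outer loop
      vertex 10.000 5.000 0.000
      vertex 7.500 9.330 20.000
      vertex 10.000 5.000 20.000
    endloop
  endfacet
  facet normal 0.0000 1.0000 0.0000
    outer loop
      vertex 7.500 9.330 0.000
      vertex 2.500 9.330 0.000
      vertex 2.500 9.330 20.000
    endloop
  endfacet
  facet normal 0.0000 1.0000 0.0000
    outer loop
      vertex 7.500 9.330 0.000
      vertex 2.500 9.330 20.000
      vertex 7.500 9.330 20.000
    endloop
  endfacet
  facet normal -0.8660 0.5000 0.0000
    outer loop
      vertex 2.500 9.330 0.000
      vertex 0.000 5.000 0.000
      vertex 0.000 5.000 20.000
    endloop
  endfacet
  facet normal -0.8660 0.5000 0.0000
    outer loop
      vertex 2.500 9.330 0.000
      vertex 0.000 5.000 20.000
      vertex 2.500 9.330 20.000
    endloop
  endfacet
  facet normal -0.8660 -0.5000 0.0000
    outer loop
      vertex 0.000 5.000 0.000
      vertex 2.500 0.670 0.000
      vertex 2.500 0.670 20.000
    endloop
  endfacet
  facet normal -0.8660 -0.5000 0.0000
    outer loop
      vertex 0.000 5.000 0.000
      vertex 2.500 0.670 20.000
      vertex 0.000 5.000 20.000
    endloop
  endfacet
  facet normal 0.0000 -1.0000 0.0000
    outer loop
      vertex 2.500 0.670 0.000
      vertex 7.500 0.670 0.000
      vertex 7.500 0.670 20.000
    endloop
  endfacet
  facet normal 0.0000 -1.0000 0.0000
    outer loop
      vertex 2.500 0.670 0.000
      vertex 7.500 0.670 20.000
      vertex 2.500 0.670 20.000
    endloop
  endfacet
  facet normal 0.8660 -0.5000 0.0000
    outer loop
      vertex 7.500 0.670 0.000
      vertex 10.000 5.000 0.000
      vertex 10.000 5.000 20.000
    endloop
  endfacet
  facet normal 0.8660 -0.5000 0.0000
    outer loop
      vertex 7.500 0.670 0.000
      vertex 10.000 5.000 20.000
      vertex 7.500 0.670 20.000
    endloop
  endfacet
endsolid part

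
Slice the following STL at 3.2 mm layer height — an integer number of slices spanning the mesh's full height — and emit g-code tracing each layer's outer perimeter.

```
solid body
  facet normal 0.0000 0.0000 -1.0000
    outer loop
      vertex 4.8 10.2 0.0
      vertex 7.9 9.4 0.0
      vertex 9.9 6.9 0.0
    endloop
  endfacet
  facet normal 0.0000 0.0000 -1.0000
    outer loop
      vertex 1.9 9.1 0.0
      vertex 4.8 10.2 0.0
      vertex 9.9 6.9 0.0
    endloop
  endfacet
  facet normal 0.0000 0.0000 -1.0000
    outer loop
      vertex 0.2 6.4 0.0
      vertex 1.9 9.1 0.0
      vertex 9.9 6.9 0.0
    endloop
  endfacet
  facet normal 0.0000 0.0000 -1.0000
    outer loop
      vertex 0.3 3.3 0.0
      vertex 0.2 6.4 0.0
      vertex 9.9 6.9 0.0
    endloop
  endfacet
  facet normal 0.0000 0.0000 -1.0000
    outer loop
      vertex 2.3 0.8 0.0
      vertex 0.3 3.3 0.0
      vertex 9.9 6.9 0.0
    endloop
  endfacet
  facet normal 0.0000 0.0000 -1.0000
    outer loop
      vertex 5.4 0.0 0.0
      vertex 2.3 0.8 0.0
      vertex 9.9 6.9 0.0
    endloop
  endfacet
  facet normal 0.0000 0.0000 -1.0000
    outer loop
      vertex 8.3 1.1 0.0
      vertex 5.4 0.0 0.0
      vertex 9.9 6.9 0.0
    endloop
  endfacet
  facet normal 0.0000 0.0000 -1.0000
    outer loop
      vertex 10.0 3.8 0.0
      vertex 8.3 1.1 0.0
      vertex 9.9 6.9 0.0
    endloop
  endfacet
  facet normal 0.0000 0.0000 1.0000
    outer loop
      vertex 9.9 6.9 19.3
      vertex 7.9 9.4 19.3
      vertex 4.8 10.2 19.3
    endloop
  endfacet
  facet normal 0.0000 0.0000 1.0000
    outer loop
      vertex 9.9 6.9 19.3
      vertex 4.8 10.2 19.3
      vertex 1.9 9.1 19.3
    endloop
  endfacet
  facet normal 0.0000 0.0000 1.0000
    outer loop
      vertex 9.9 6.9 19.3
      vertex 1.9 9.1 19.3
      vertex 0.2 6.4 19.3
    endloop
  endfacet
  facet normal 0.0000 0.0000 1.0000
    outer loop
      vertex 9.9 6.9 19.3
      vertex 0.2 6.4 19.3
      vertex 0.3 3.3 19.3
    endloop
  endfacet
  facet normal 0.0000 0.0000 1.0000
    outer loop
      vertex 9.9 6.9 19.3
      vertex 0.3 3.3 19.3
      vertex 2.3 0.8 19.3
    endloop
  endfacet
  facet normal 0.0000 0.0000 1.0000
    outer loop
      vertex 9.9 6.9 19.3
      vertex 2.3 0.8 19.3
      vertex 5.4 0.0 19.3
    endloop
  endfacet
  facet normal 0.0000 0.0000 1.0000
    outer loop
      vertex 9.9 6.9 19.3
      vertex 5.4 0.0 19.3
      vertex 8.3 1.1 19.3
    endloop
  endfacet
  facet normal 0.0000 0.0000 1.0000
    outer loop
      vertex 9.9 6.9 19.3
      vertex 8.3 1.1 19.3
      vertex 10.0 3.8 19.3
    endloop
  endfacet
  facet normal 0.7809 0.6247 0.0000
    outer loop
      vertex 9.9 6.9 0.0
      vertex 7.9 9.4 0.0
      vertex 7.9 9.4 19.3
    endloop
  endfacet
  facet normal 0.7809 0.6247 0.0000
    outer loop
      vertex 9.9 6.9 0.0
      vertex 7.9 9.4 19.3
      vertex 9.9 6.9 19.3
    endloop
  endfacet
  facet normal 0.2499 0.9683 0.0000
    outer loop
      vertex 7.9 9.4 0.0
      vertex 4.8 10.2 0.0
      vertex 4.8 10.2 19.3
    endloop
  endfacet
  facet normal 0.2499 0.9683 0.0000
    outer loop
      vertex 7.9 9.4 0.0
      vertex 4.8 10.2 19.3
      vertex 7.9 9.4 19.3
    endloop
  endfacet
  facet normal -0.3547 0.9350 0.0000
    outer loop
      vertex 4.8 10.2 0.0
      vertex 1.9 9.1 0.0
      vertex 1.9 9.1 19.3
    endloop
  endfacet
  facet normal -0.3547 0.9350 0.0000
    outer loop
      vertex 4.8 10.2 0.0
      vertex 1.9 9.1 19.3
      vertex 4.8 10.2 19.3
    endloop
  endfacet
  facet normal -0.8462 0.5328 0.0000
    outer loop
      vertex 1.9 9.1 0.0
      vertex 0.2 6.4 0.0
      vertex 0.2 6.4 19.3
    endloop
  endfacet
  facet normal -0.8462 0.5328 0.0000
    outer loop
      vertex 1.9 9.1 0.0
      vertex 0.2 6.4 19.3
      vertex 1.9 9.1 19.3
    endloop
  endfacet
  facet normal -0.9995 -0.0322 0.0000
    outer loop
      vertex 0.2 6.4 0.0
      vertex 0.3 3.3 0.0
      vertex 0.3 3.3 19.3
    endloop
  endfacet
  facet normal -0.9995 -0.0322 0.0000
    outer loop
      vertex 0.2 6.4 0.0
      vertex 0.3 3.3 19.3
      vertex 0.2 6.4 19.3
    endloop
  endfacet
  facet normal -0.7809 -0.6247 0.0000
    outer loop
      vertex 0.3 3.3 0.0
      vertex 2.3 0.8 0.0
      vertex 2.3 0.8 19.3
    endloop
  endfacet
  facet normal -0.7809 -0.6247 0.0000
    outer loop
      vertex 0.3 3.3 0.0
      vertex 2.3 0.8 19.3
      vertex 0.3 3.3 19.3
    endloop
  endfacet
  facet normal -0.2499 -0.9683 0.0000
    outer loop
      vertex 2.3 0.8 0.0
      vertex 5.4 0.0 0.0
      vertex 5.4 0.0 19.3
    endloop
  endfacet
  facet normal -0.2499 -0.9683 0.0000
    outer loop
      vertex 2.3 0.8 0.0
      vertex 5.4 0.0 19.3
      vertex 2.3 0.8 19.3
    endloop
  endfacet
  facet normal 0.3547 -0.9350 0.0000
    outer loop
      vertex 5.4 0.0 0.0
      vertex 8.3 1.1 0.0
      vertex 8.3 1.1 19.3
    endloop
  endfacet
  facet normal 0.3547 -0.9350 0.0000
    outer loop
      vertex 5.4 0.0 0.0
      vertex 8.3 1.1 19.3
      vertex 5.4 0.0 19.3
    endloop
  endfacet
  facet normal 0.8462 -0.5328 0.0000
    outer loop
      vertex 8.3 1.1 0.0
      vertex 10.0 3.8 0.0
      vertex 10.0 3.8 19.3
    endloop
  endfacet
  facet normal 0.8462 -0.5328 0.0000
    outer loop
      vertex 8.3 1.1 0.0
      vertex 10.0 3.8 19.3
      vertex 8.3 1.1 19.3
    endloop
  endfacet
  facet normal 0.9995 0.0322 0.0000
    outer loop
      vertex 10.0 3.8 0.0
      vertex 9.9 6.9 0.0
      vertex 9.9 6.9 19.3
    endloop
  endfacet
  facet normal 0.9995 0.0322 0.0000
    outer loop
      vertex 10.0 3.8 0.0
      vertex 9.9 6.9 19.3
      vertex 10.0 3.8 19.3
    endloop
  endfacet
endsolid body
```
; perimeter-only toolpath
G21 ; units = mm
G90 ; absolute positioning
G28 ; home
; layer 1
G0 Z3.2
G0 X9.9 Y6.9
G1 X7.9 Y9.4
G1 X4.8 Y10.2
G1 X1.9 Y9.1
G1 X0.2 Y6.4
G1 X0.3 Y3.3
G1 X2.3 Y0.8
G1 X5.4 Y0.0
G1 X8.3 Y1.1
G1 X10.0 Y3.8
G1 X9.9 Y6.9
; layer 2
G0 Z6.4
G0 X9.9 Y6.9
G1 X7.9 Y9.4
G1 X4.8 Y10.2
G1 X1.9 Y9.1
G1 X0.2 Y6.4
G1 X0.3 Y3.3
G1 X2.3 Y0.8
G1 X5.4 Y0.0
G1 X8.3 Y1.1
G1 X10.0 Y3.8
G1 X9.9 Y6.9
; layer 3
G0 Z9.7
G0 X9.9 Y6.9
G1 X7.9 Y9.4
G1 X4.8 Y10.2
G1 X1.9 Y9.1
G1 X0.2 Y6.4
G1 X0.3 Y3.3
G1 X2.3 Y0.8
G1 X5.4 Y0.0
G1 X8.3 Y1.1
G1 X10.0 Y3.8
G1 X9.9 Y6.9
; layer 4
G0 Z12.9
G0 X9.9 Y6.9
G1 X7.9 Y9.4
G1 X4.8 Y10.2
G1 X1.9 Y9.1
G1 X0.2 Y6.4
G1 X0.3 Y3.3
G1 X2.3 Y0.8
G1 X5.4 Y0.0
G1 X8.3 Y1.1
G1 X10.0 Y3.8
G1 X9.9 Y6.9
; layer 5
G0 Z16.1
G0 X9.9 Y6.9
G1 X7.9 Y9.4
G1 X4.8 Y10.2
G1 X1.9 Y9.1
G1 X0.2 Y6.4
G1 X0.3 Y3.3
G1 X2.3 Y0.8
G1 X5.4 Y0.0
G1 X8.3 Y1.1
G1 X10.0 Y3.8
G1 X9.9 Y6.9
; layer 6
G0 Z19.3
G0 X9.9 Y6.9
G1 X7.9 Y9.4
G1 X4.8 Y10.2
G1 X1.9 Y9.1
G1 X0.2 Y6.4
G1 X0.3 Y3.3
G1 X2.3 Y0.8
G1 X5.4 Y0.0
G1 X8.3 Y1.1
G1 X10.0 Y3.8
G1 X9.9 Y6.9
M2 ; end

The solid is a regular 10-sided prism (a cylinder approximated with 10 flat sides), circumscribed radius ≈ 5.1 mm, height ≈ 19.3 mm. Slicing at Δz = 3.2 mm — 6 equal slices spanning the solid's height, so layer i sits at z = i·h/6 — gives 6 non-empty perimeters. Each is a 10-segment closed polygon; G0 lifts to the layer z and rapids to the start vertex, then G1 traces the edges.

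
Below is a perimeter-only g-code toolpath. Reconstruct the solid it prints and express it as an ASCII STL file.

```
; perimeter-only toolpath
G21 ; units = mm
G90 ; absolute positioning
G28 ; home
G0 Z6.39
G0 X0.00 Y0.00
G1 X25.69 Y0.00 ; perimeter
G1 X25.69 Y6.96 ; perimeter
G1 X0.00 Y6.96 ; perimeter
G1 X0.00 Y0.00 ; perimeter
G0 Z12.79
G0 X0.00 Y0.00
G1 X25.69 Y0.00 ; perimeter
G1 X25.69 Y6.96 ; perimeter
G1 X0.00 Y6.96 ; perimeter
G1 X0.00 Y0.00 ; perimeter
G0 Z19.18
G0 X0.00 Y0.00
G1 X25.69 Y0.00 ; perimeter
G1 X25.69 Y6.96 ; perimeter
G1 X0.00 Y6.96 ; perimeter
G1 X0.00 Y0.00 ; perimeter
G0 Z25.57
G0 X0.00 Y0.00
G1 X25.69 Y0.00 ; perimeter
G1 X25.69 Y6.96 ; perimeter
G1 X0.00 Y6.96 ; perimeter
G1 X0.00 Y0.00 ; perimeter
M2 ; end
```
solid part
  facet normal 0.0000 0.0000 -1.0000
    outer loop
      vertex 25.69 6.96 0.00
      vertex 25.69 0.00 0.00
      vertex 0.00 0.00 0.00
    endloop
  endfacet
  facet normal 0.0000 0.0000 -1.0000
    outer loop
      vertex 0.00 6.96 0.00
      vertex 25.69 6.96 0.00
      vertex 0.00 0.00 0.00
    endloop
  endfacet
  facet normal 0.0000 0.0000 1.0000
    outer loop
      vertex 0.00 0.00 25.57
      vertex 25.69 0.00 25.57
      vertex 25.69 6.96 25.57
    endloop
  endfacet
  facet normal 0.0000 0.0000 1.0000
    outer loop
      vertex 0.00 0.00 25.57
      vertex 25.69 6.96 25.57
      vertex 0.00 6.96 25.57
    endloop
  endfacet
  facet normal 0.0000 -1.0000 0.0000
    outer loop
      vertex 0.00 0.00 0.00
      vertex 25.69 0.00 0.00
      vertex 25.69 0.00 25.57
    endloop
  endfacet
  facet normal 0.0000 -1.0000 0.0000
    outer loop
      vertex 0.00 0.00 0.00
      vertex 25.69 0.00 25.57
      vertex 0.00 0.00 25.57
    endloop
  endfacet
  facet normal 0.0000 1.0000 0.0000
    outer loop
      vertex 25.69 6.96 25.57
      vertex 25.69 6.96 0.00
      vertex 0.00 6.96 0.00
    endloop
  endfacet
  facet normal 0.0000 1.0000 0.0000
    outer loop
      vertex 0.00 6.96 25.57
      vertex 25.69 6.96 25.57
      vertex 0.00 6.96 0.00
    endloop
  endfacet
  facet normal -1.0000 0.0000 0.0000
    outer loop
      vertex 0.00 6.96 25.57
      vertex 0.00 6.96 0.00
      vertex 0.00 0.00 0.00
    endloop
  endfacet
  facet normal -1.0000 0.0000 0.0000
    outer loop
      vertex 0.00 0.00 25.57
      vertex 0.00 6.96 25.57
      vertex 0.00 0.00 0.00
    endloop
  endfacet
  facet normal 1.0000 0.0000 0.0000
    outer loop
      vertex 25.69 0.00 0.00
      vertex 25.69 6.96 0.00
      vertex 25.69 6.96 25.57
    endloop
  endfacet
  facet normal 1.0000 0.0000 0.0000
    outer loop
      vertex 25.69 0.00 0.00
      vertex 25.69 6.96 25.57
      vertex 25.69 0.00 25.57
    endloop
  endfacet
endsolid part

The G0 Z moves step by Δz≈6.39 mm. Every layer's G1 loop is the same polygon, so the solid is a straight extrusion of it from z=0 to z≈25.6. Closing with flat bottom and top caps and triangulating gives 12 facets — a rectangular box, roughly 25.7 × 6.96 mm footprint and 25.6 mm tall.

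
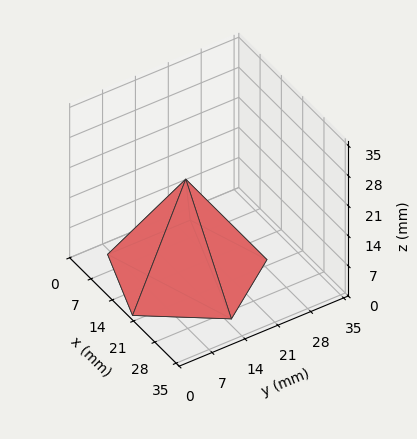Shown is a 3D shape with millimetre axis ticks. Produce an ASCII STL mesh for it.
Reading the render: the shape is a regular 5-sided pyramid, base circumscribed radius ≈ 15 mm, apex at z ≈ 22 mm (dimensions read to the nearest mm from the axis ticks). For the STL, each face is triangulated and given an outward normal.

solid part
  facet normal 0.0000 0.0000 -1.0000
    outer loop
      vertex 2.9 23.8 0.0
      vertex 19.6 29.3 0.0
      vertex 30.0 15.0 0.0
    endloop
  endfacet
  facet normal 0.0000 0.0000 -1.0000
    outer loop
      vertex 2.9 6.2 0.0
      vertex 2.9 23.8 0.0
      vertex 30.0 15.0 0.0
    endloop
  endfacet
  facet normal 0.0000 0.0000 -1.0000
    outer loop
      vertex 19.6 0.7 0.0
      vertex 2.9 6.2 0.0
      vertex 30.0 15.0 0.0
    endloop
  endfacet
  facet normal 0.7082 0.5151 0.4829
    outer loop
      vertex 30.0 15.0 0.0
      vertex 19.6 29.3 0.0
      vertex 15.0 15.0 22.0
    endloop
  endfacet
  facet normal -0.2739 0.8315 0.4832
    outer loop
      vertex 19.6 29.3 0.0
      vertex 2.9 23.8 0.0
      vertex 15.0 15.0 22.0
    endloop
  endfacet
  facet normal -0.8762 0.0000 0.4819
    outer loop
      vertex 2.9 23.8 0.0
      vertex 2.9 6.2 0.0
      vertex 15.0 15.0 22.0
    endloop
  endfacet
  facet normal -0.2739 -0.8315 0.4832
    outer loop
      vertex 2.9 6.2 0.0
      vertex 19.6 0.7 0.0
      vertex 15.0 15.0 22.0
    endloop
  endfacet
  facet normal 0.7082 -0.5151 0.4829
    outer loop
      vertex 19.6 0.7 0.0
      vertex 30.0 15.0 0.0
      vertex 15.0 15.0 22.0
    endloop
  endfacet
endsolid part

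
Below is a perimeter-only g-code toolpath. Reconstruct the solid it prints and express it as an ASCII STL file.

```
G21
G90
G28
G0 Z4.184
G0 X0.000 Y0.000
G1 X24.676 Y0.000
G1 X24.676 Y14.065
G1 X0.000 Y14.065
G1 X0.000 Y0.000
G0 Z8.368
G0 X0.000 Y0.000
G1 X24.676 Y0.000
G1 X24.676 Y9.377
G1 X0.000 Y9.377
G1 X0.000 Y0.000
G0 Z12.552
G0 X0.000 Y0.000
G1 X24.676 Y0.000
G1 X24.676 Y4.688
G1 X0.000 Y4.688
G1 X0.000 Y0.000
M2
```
solid part
  facet normal 0.0000 0.0000 -1.0000
    outer loop
      vertex 24.676 18.753 0.000
      vertex 24.676 0.000 0.000
      vertex 0.000 0.000 0.000
    endloop
  endfacet
  facet normal 0.0000 0.0000 -1.0000
    outer loop
      vertex 0.000 18.753 0.000
      vertex 24.676 18.753 0.000
      vertex 0.000 0.000 0.000
    endloop
  endfacet
  facet normal 0.0000 -1.0000 0.0000
    outer loop
      vertex 0.000 0.000 0.000
      vertex 24.676 0.000 0.000
      vertex 24.676 0.000 16.736
    endloop
  endfacet
  facet normal 0.0000 -1.0000 0.0000
    outer loop
      vertex 0.000 0.000 0.000
      vertex 24.676 0.000 16.736
      vertex 0.000 0.000 16.736
    endloop
  endfacet
  facet normal 0.0000 0.6658 0.7461
    outer loop
      vertex 0.000 0.000 16.736
      vertex 24.676 0.000 16.736
      vertex 24.676 18.753 0.000
    endloop
  endfacet
  facet normal 0.0000 0.6658 0.7461
    outer loop
      vertex 0.000 0.000 16.736
      vertex 24.676 18.753 0.000
      vertex 0.000 18.753 0.000
    endloop
  endfacet
  facet normal -1.0000 0.0000 0.0000
    outer loop
      vertex 0.000 0.000 16.736
      vertex 0.000 18.753 0.000
      vertex 0.000 0.000 0.000
    endloop
  endfacet
  facet normal 1.0000 0.0000 0.0000
    outer loop
      vertex 24.676 0.000 0.000
      vertex 24.676 18.753 0.000
      vertex 24.676 0.000 16.736
    endloop
  endfacet
endsolid part

The G0 Z moves step by Δz≈4.184 mm. The G1 loops shrink linearly with z, so the solid tapers from its base footprint up to z≈16.7. Closing with a flat bottom cap and the tapered top and triangulating gives 8 facets — a wedge (ramp): 24.7 × 18.8 mm base, rising to 16.7 mm along the y=0 edge and sloping linearly to z=0 at y=18.8.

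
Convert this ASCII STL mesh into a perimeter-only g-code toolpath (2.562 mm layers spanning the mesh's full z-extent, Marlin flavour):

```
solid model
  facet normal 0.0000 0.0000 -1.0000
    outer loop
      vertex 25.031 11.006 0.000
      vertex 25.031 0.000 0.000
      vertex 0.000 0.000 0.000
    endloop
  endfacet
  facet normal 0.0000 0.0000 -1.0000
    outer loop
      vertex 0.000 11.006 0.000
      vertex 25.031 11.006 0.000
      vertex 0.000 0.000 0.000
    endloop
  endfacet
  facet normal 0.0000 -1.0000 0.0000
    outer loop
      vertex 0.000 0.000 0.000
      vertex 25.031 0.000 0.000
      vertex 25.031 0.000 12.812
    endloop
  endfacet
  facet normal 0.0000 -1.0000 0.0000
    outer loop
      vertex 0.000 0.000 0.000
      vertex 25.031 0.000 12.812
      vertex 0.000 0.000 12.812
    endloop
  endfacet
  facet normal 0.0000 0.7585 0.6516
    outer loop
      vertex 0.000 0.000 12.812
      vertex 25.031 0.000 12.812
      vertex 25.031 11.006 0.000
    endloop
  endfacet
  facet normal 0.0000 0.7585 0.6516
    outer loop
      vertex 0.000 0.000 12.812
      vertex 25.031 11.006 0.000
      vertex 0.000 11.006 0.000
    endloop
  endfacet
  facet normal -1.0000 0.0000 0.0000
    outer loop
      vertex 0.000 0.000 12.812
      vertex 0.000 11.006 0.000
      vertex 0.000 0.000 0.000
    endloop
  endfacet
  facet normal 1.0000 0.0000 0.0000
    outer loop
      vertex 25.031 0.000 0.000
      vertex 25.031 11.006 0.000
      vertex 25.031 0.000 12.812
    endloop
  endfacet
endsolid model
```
; perimeter-only toolpath
G21 ; units = mm
G90 ; absolute positioning
G28 ; home
; layer 1
G0 Z2.562
G0 X0.000 Y0.000
G1 X25.031 Y0.000
G1 X25.031 Y8.805
G1 X0.000 Y8.805
G1 X0.000 Y0.000
; layer 2
G0 Z5.125
G0 X0.000 Y0.000
G1 X25.031 Y0.000
G1 X25.031 Y6.604
G1 X0.000 Y6.604
G1 X0.000 Y0.000
; layer 3
G0 Z7.687
G0 X0.000 Y0.000
G1 X25.031 Y0.000
G1 X25.031 Y4.402
G1 X0.000 Y4.402
G1 X0.000 Y0.000
; layer 4
G0 Z10.250
G0 X0.000 Y0.000
G1 X25.031 Y0.000
G1 X25.031 Y2.201
G1 X0.000 Y2.201
G1 X0.000 Y0.000
M2 ; end

The solid is a wedge (ramp): 25 × 11 mm base, rising to 12.8 mm along the y=0 edge and sloping linearly to z=0 at y=11. Slicing at Δz = 2.562 mm — 5 equal slices spanning the solid's height, so layer i sits at z = i·h/5 — gives 4 non-empty perimeters. Each is a 4-segment closed polygon; G0 lifts to the layer z and rapids to the start vertex, then G1 traces the edges. The cross-section shrinks linearly with z (the slice at the apex is degenerate and omitted).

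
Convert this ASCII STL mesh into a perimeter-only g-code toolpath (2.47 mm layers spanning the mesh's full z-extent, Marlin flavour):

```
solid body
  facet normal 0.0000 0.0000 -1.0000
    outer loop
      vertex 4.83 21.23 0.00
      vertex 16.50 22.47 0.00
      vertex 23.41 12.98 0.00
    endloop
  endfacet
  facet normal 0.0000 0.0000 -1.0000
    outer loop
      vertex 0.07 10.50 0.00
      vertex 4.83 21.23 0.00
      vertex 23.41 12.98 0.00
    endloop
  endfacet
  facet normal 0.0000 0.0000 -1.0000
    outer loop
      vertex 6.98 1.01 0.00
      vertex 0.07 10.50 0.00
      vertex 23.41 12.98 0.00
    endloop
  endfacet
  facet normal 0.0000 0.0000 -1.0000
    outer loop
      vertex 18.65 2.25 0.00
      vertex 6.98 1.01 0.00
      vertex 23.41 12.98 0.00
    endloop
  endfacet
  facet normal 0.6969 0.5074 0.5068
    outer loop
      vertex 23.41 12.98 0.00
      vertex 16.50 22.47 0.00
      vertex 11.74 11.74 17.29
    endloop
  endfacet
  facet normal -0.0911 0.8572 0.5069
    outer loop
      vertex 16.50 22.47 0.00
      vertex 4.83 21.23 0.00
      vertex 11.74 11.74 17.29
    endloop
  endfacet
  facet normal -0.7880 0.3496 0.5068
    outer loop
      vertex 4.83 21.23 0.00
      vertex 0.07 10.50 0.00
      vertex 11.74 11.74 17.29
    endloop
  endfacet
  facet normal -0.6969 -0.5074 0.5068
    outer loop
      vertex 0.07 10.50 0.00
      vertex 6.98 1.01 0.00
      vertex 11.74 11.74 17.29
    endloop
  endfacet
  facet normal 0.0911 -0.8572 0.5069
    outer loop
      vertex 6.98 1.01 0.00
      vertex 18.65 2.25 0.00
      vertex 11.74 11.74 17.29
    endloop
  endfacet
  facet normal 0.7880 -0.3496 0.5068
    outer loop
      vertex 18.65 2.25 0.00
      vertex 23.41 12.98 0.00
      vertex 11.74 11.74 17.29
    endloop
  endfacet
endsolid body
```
; perimeter-only toolpath
G21 ; units = mm
G90 ; absolute positioning
G28 ; home
; layer 1
G0 Z2.47
G0 X21.74 Y12.80
G1 X15.82 Y20.94
G1 X5.82 Y19.87
G1 X1.74 Y10.68
G1 X7.66 Y2.54
G1 X17.66 Y3.61
G1 X21.74 Y12.80
; layer 2
G0 Z4.94
G0 X20.08 Y12.63
G1 X15.14 Y19.40
G1 X6.80 Y18.52
G1 X3.40 Y10.85
G1 X8.34 Y4.08
G1 X16.68 Y4.96
G1 X20.08 Y12.63
; layer 3
G0 Z7.41
G0 X18.41 Y12.45
G1 X14.46 Y17.87
G1 X7.79 Y17.16
G1 X5.07 Y11.03
G1 X9.02 Y5.61
G1 X15.69 Y6.32
G1 X18.41 Y12.45
; layer 4
G0 Z9.88
G0 X16.74 Y12.27
G1 X13.78 Y16.34
G1 X8.78 Y15.81
G1 X6.74 Y11.21
G1 X9.70 Y7.14
G1 X14.70 Y7.67
G1 X16.74 Y12.27
; layer 5
G0 Z12.35
G0 X15.07 Y12.09
G1 X13.10 Y14.81
G1 X9.77 Y14.45
G1 X8.41 Y11.39
G1 X10.38 Y8.67
G1 X13.71 Y9.03
G1 X15.07 Y12.09
; layer 6
G0 Z14.82
G0 X13.41 Y11.92
G1 X12.42 Y13.27
G1 X10.75 Y13.10
G1 X10.07 Y11.56
G1 X11.06 Y10.21
G1 X12.73 Y10.38
G1 X13.41 Y11.92
M2 ; end

The solid is a regular 6-sided pyramid, base circumscribed radius ≈ 11.7 mm, apex at z ≈ 17.3 mm. Slicing at Δz = 2.47 mm — 7 equal slices spanning the solid's height, so layer i sits at z = i·h/7 — gives 6 non-empty perimeters. Each is a 6-segment closed polygon; G0 lifts to the layer z and rapids to the start vertex, then G1 traces the edges. The cross-section shrinks linearly with z (the slice at the apex is degenerate and omitted).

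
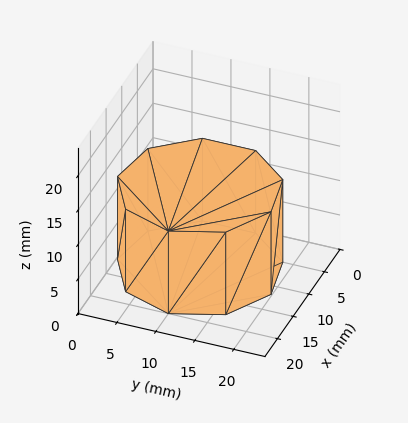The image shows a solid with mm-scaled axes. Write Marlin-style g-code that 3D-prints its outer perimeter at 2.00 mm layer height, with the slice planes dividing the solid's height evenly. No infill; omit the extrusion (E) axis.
Reading the render: the shape is a regular 9-sided prism (a cylinder approximated with 9 flat sides), circumscribed radius ≈ 10 mm, height ≈ 12 mm (dimensions read to the nearest mm from the axis ticks). For the g-code, the solid's height is divided into equal slices at the stated Δz and each level perimeter traced with G1 moves after a G0 lift.

; perimeter-only toolpath
G21 ; units = mm
G90 ; absolute positioning
G28 ; home
; layer 1
G0 Z2.00
G0 X20.00 Y10.00
G1 X17.66 Y16.43
G1 X11.74 Y19.85
G1 X5.00 Y18.66
G1 X0.60 Y13.42
G1 X0.60 Y6.58
G1 X5.00 Y1.34
G1 X11.74 Y0.15
G1 X17.66 Y3.57
G1 X20.00 Y10.00
; layer 2
G0 Z4.00
G0 X20.00 Y10.00
G1 X17.66 Y16.43
G1 X11.74 Y19.85
G1 X5.00 Y18.66
G1 X0.60 Y13.42
G1 X0.60 Y6.58
G1 X5.00 Y1.34
G1 X11.74 Y0.15
G1 X17.66 Y3.57
G1 X20.00 Y10.00
; layer 3
G0 Z6.00
G0 X20.00 Y10.00
G1 X17.66 Y16.43
G1 X11.74 Y19.85
G1 X5.00 Y18.66
G1 X0.60 Y13.42
G1 X0.60 Y6.58
G1 X5.00 Y1.34
G1 X11.74 Y0.15
G1 X17.66 Y3.57
G1 X20.00 Y10.00
; layer 4
G0 Z8.00
G0 X20.00 Y10.00
G1 X17.66 Y16.43
G1 X11.74 Y19.85
G1 X5.00 Y18.66
G1 X0.60 Y13.42
G1 X0.60 Y6.58
G1 X5.00 Y1.34
G1 X11.74 Y0.15
G1 X17.66 Y3.57
G1 X20.00 Y10.00
; layer 5
G0 Z10.00
G0 X20.00 Y10.00
G1 X17.66 Y16.43
G1 X11.74 Y19.85
G1 X5.00 Y18.66
G1 X0.60 Y13.42
G1 X0.60 Y6.58
G1 X5.00 Y1.34
G1 X11.74 Y0.15
G1 X17.66 Y3.57
G1 X20.00 Y10.00
; layer 6
G0 Z12.00
G0 X20.00 Y10.00
G1 X17.66 Y16.43
G1 X11.74 Y19.85
G1 X5.00 Y18.66
G1 X0.60 Y13.42
G1 X0.60 Y6.58
G1 X5.00 Y1.34
G1 X11.74 Y0.15
G1 X17.66 Y3.57
G1 X20.00 Y10.00
M2 ; end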